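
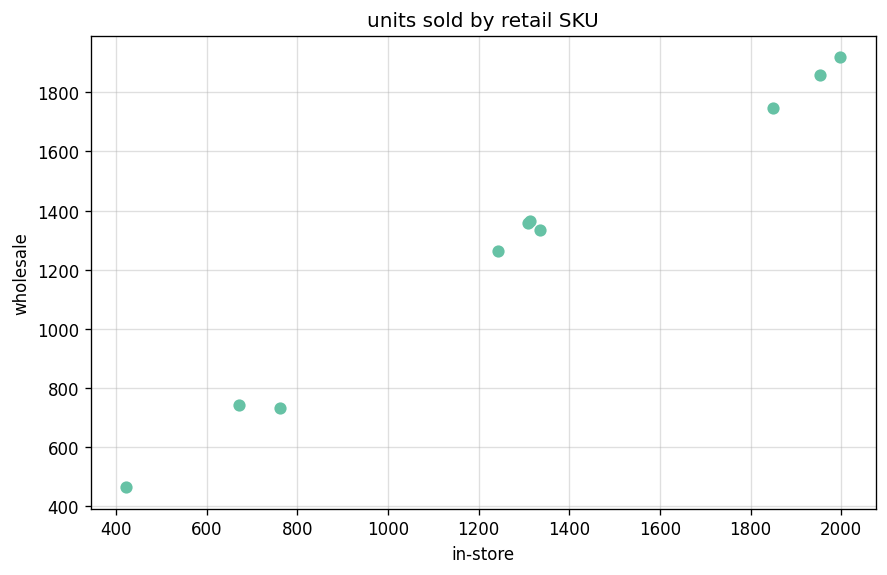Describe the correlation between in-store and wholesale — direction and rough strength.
positive, strong

Points are positively correlated; strong (|r| ≈ 1.0).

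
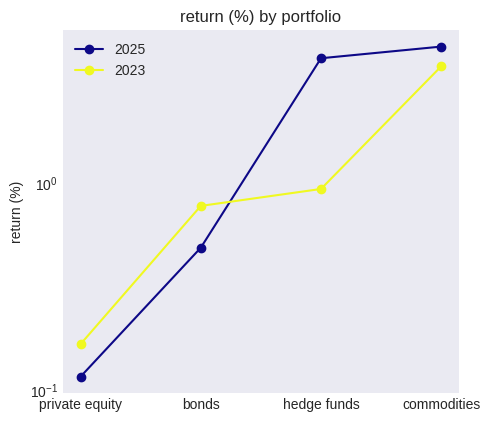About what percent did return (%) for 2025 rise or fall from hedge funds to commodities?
≈ +12.5%

hedge funds ≈ 4.0, commodities ≈ 4.5; (4.5 − 4.0) / 4.0 ≈ +12.5%.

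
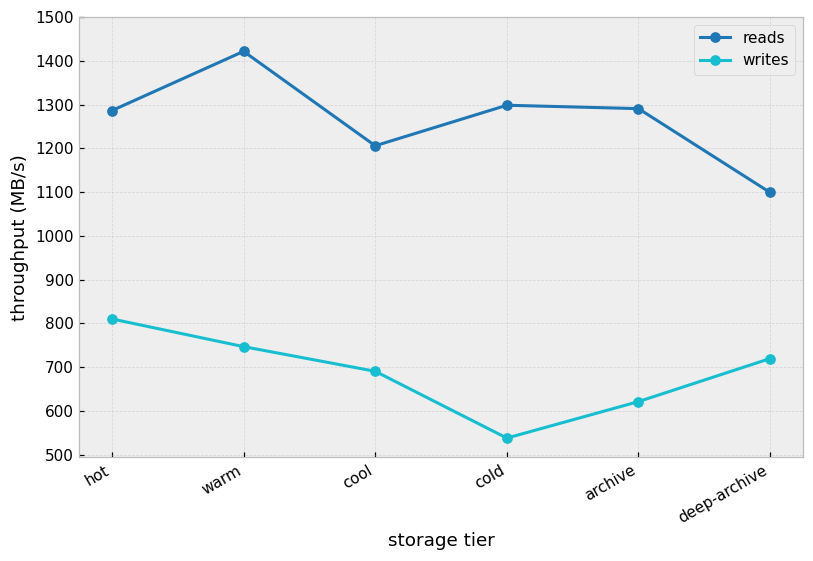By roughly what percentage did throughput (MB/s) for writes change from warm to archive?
≈ -14.3%

warm ≈ 700, archive ≈ 600; (600 − 700) / 700 ≈ -14.3%.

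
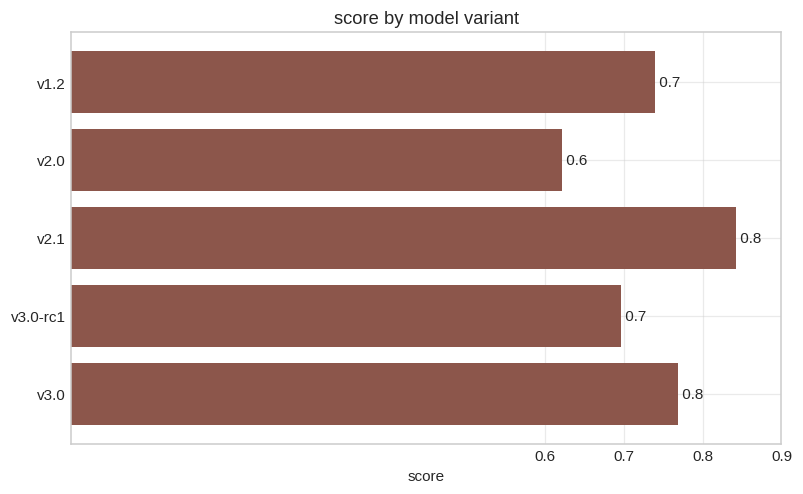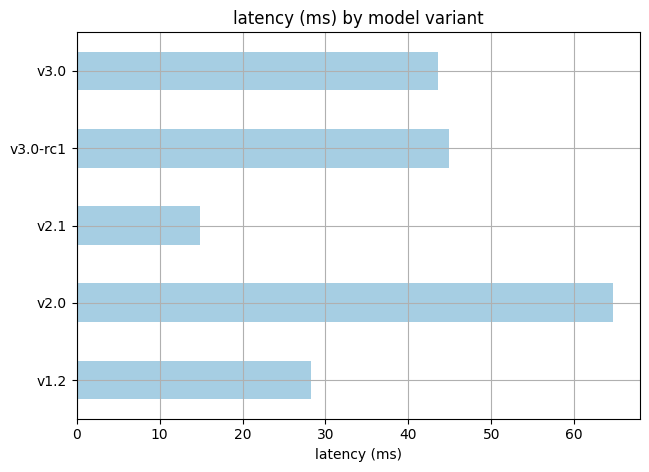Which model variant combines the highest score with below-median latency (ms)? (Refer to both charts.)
v2.1

Chart 2 median latency (ms) ≈ 40; below-median model variants: v1.2, v2.1. Among those, v2.1 has the highest score (≈ 0.8).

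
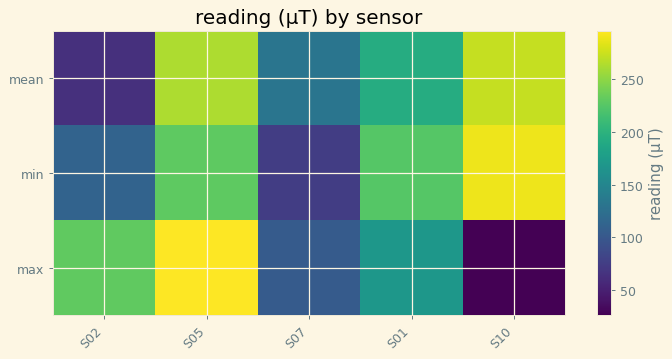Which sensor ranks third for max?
Top 4 for max: S05 ≈ 300, S02 ≈ 225, S01 ≈ 175, S07 ≈ 100.

S01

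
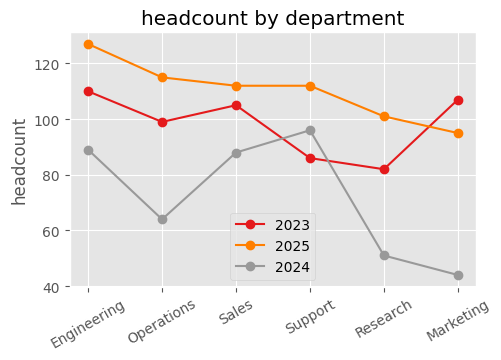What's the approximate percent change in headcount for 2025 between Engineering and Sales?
Engineering ≈ 130, Sales ≈ 110; (110 − 130) / 130 ≈ -15.4%.

≈ -15.4%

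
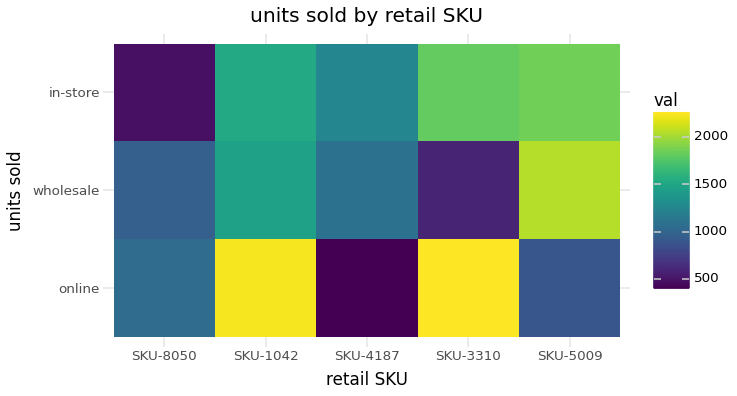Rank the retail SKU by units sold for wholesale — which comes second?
Top 3 for wholesale: SKU-5009 ≈ 2000, SKU-1042 ≈ 1400, SKU-4187 ≈ 1000.

SKU-1042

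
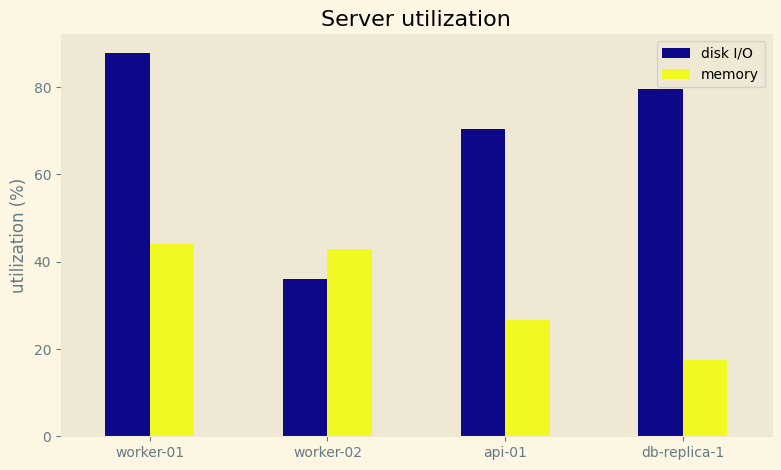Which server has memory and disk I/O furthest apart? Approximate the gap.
db-replica-1: memory ≈ 20, disk I/O ≈ 80 → gap ≈ 60. Next-largest (api-01) is only ≈ 40.

db-replica-1, ≈ 60 %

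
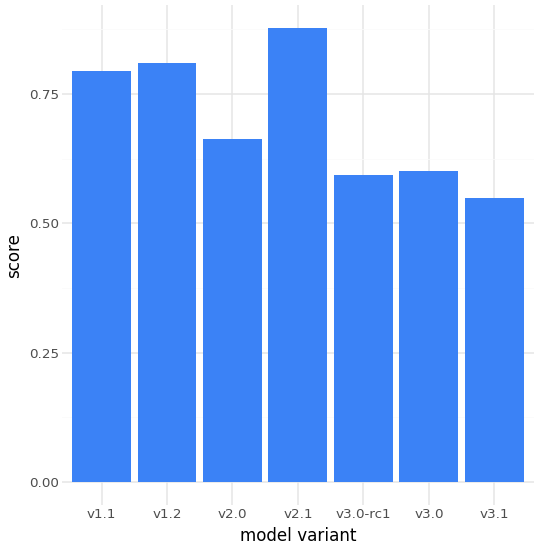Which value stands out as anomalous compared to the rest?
v2.1 ≈ 0.9; the rest sit between ≈ 0.6 and ≈ 0.8.

v2.1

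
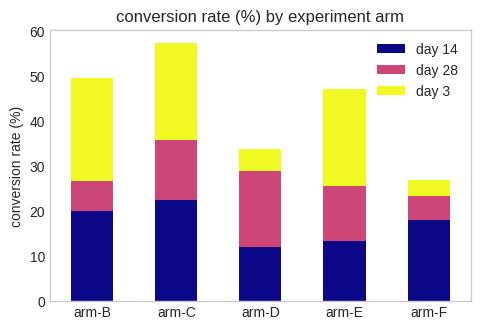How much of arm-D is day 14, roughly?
day 14 top ≈ 10, bottom ≈ 0; segment ≈ 10.

≈ 10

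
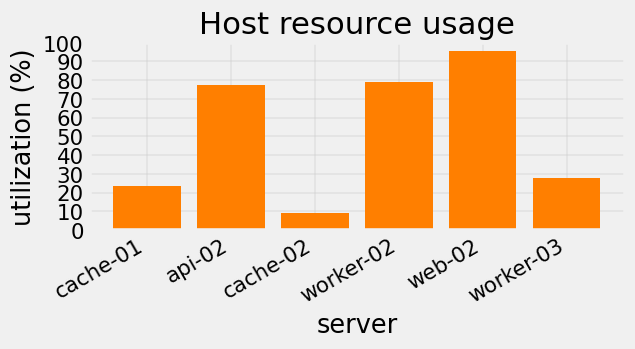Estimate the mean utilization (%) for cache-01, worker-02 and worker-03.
(20 + 80 + 30) / 3 ≈ 43.

≈ 43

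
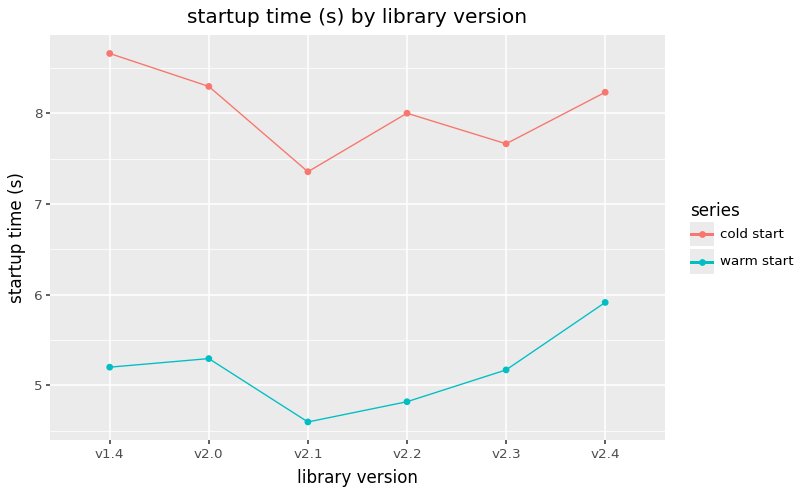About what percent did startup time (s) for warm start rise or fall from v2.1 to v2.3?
≈ +11.1%

v2.1 ≈ 4.5, v2.3 ≈ 5.0; (5.0 − 4.5) / 4.5 ≈ +11.1%.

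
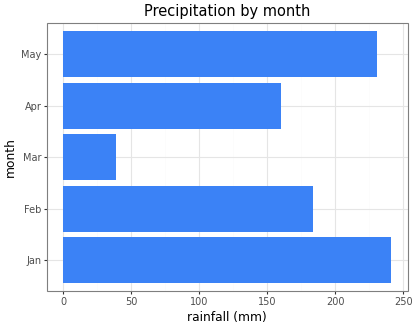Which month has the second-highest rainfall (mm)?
May

Top 3: Jan ≈ 250, May ≈ 225, Feb ≈ 175.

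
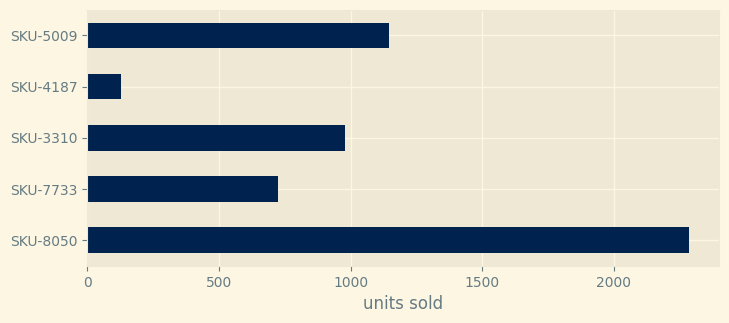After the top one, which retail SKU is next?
SKU-5009

Top 3: SKU-8050 ≈ 2200, SKU-5009 ≈ 1200, SKU-3310 ≈ 1000.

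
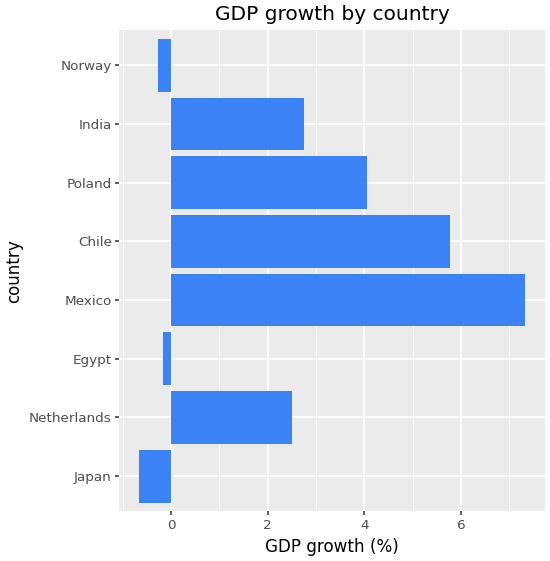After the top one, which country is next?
Chile

Top 3: Mexico ≈ 7, Chile ≈ 6, Poland ≈ 4.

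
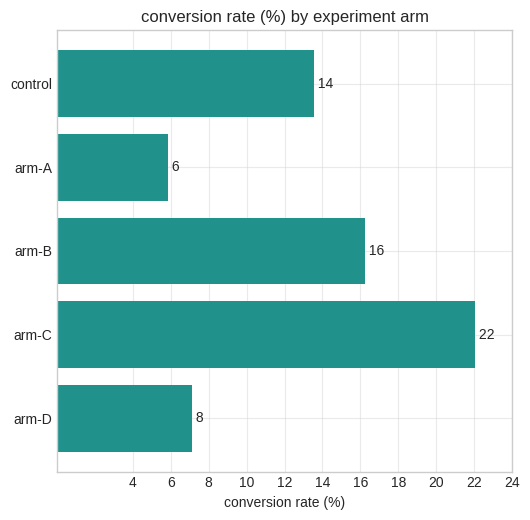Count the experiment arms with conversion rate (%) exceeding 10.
3

Above 10: control, arm-B, arm-C.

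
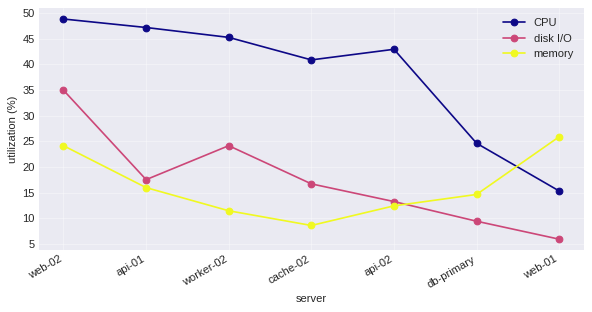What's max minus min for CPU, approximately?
≈ 35

Max web-02 ≈ 50, min web-01 ≈ 15; range ≈ 35.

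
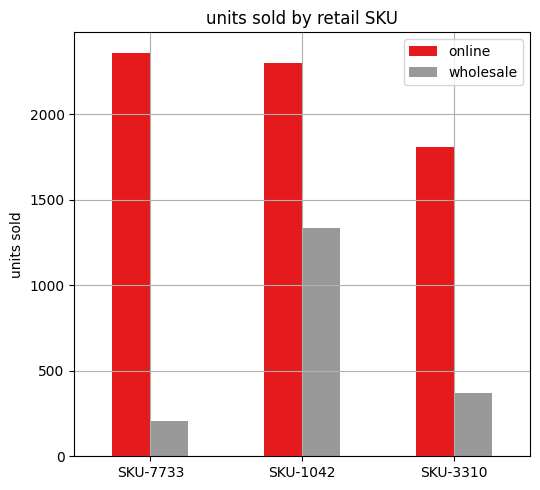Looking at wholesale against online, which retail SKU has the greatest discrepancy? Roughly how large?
SKU-7733: wholesale ≈ 200, online ≈ 2400 → gap ≈ 2200. Next-largest (SKU-3310) is only ≈ 1400.

SKU-7733, ≈ 2200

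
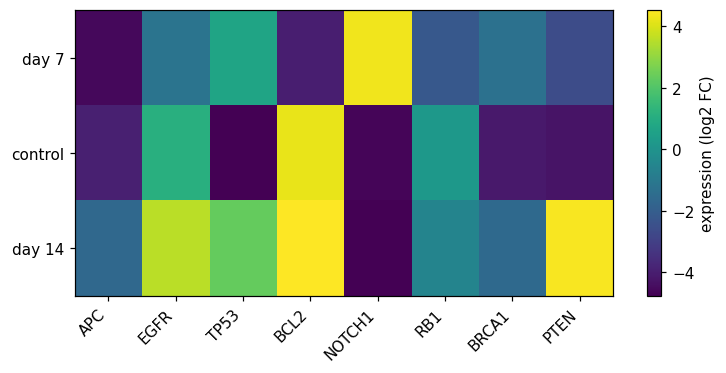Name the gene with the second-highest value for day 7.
Top 3 for day 7: NOTCH1 ≈ 4, TP53 ≈ 1, EGFR ≈ -1.

TP53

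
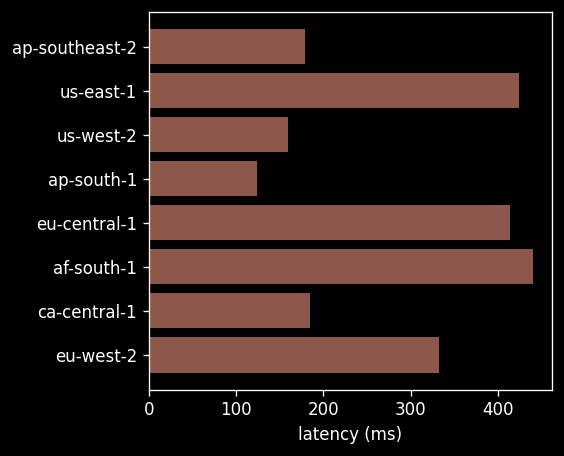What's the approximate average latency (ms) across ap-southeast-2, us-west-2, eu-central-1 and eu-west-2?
(200 + 150 + 400 + 350) / 4 ≈ 275.

≈ 275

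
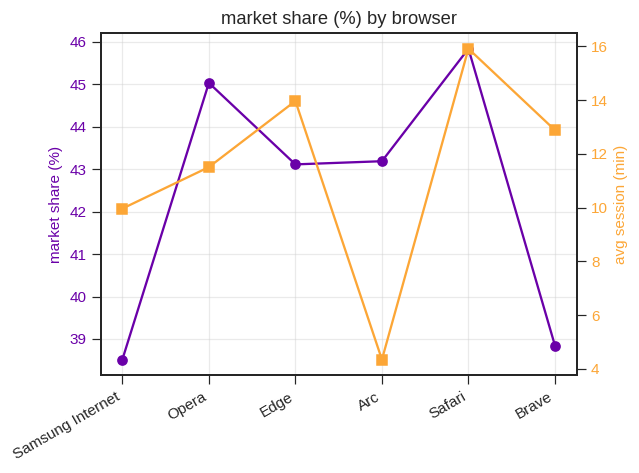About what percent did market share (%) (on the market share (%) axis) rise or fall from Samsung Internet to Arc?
≈ +10.3%

Samsung Internet ≈ 39, Arc ≈ 43; (43 − 39) / 39 ≈ +10.3%.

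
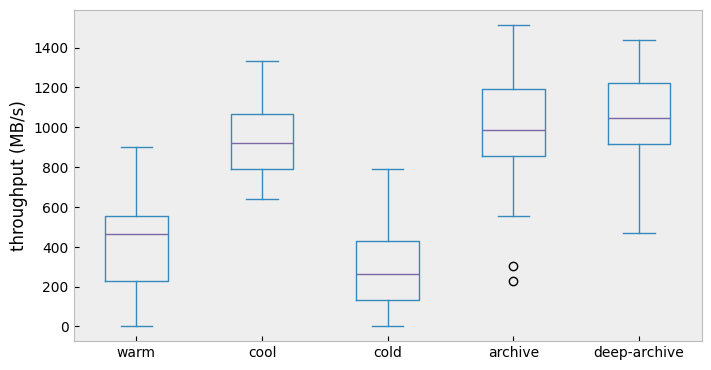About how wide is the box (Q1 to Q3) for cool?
Q3 ≈ 1100, Q1 ≈ 800; IQR ≈ 300.

≈ 300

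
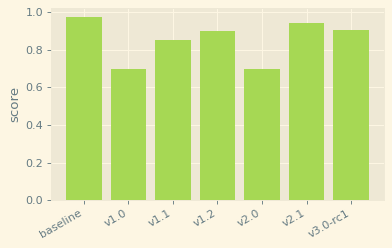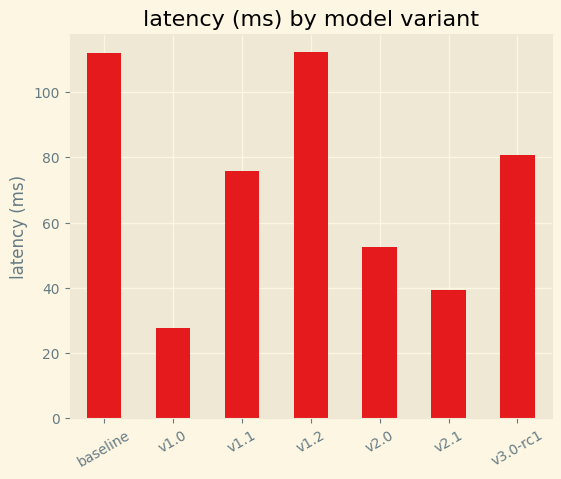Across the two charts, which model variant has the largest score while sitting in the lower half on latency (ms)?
v2.1

Chart 2 median latency (ms) ≈ 80; below-median model variants: v1.0, v2.0, v2.1. Among those, v2.1 has the highest score (≈ 0.9).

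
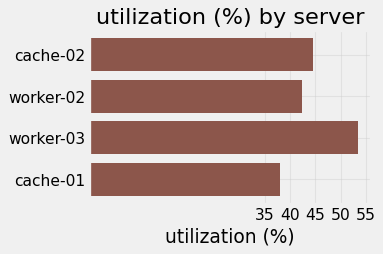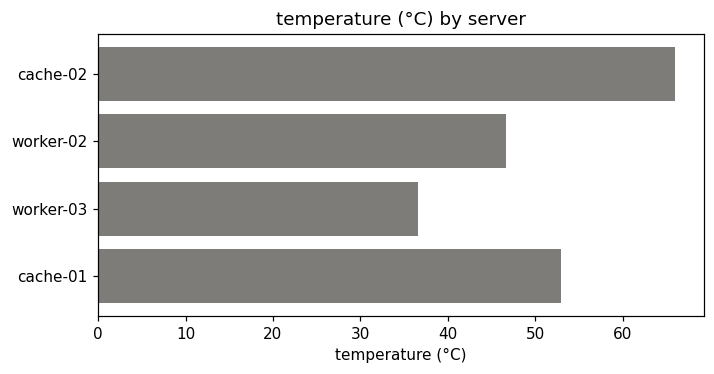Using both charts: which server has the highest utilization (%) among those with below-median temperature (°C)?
Chart 2 median temperature (°C) ≈ 50; below-median servers: worker-02, worker-03. Among those, worker-03 has the highest utilization (%) (≈ 55).

worker-03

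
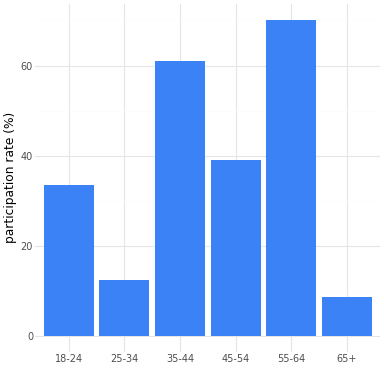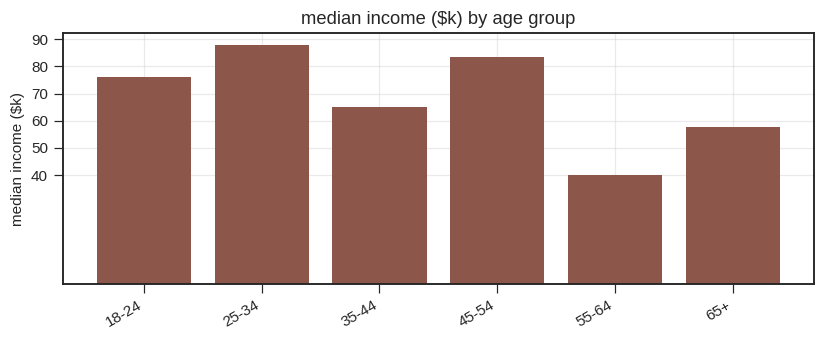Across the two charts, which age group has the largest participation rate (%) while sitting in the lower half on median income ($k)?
55-64

Chart 2 median median income ($k) ≈ 70; below-median age groups: 35-44, 55-64, 65+. Among those, 55-64 has the highest participation rate (%) (≈ 70).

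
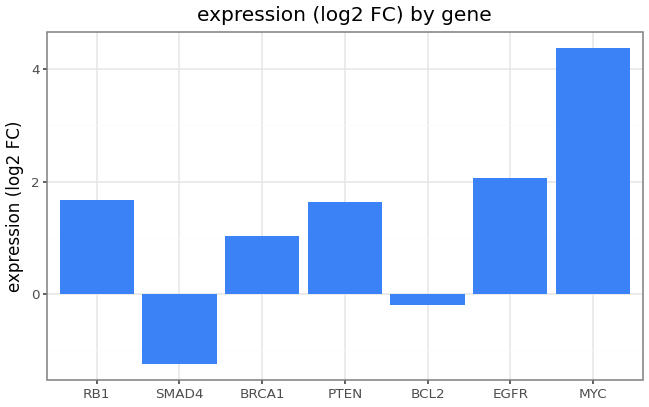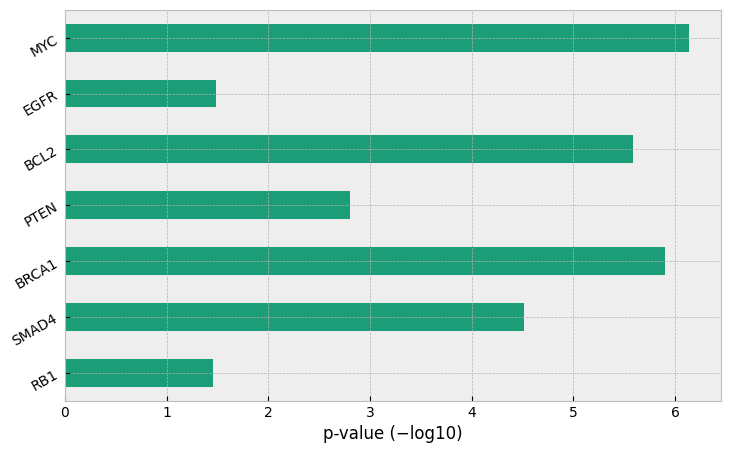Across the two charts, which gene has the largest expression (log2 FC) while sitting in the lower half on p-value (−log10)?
EGFR

Chart 2 median p-value (−log10) ≈ 5; below-median genes: RB1, PTEN, EGFR. Among those, EGFR has the highest expression (log2 FC) (≈ 2).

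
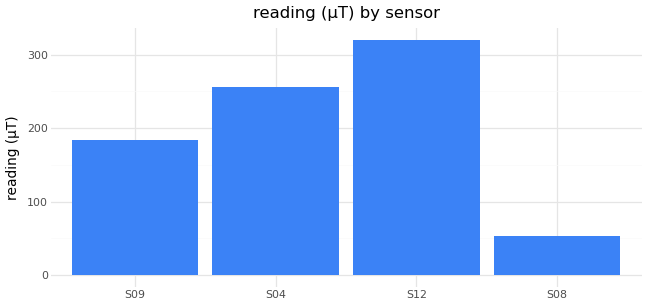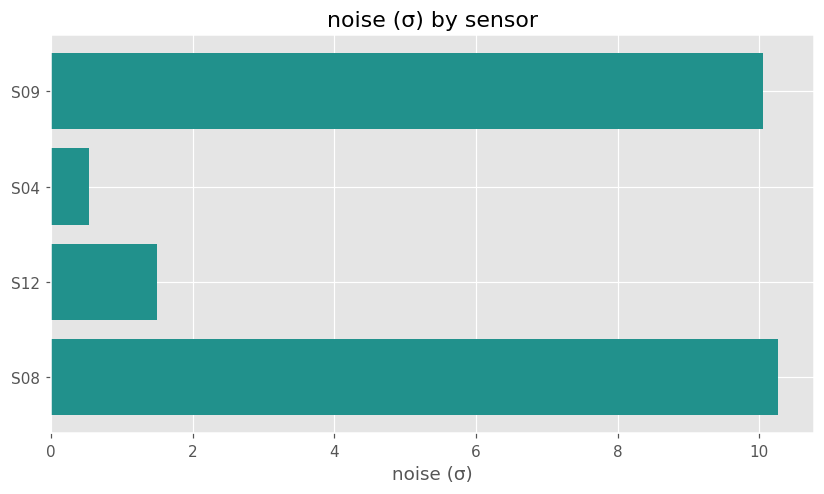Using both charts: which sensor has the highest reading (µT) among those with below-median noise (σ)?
S12

Chart 2 median noise (σ) ≈ 6; below-median sensors: S04, S12. Among those, S12 has the highest reading (µT) (≈ 300).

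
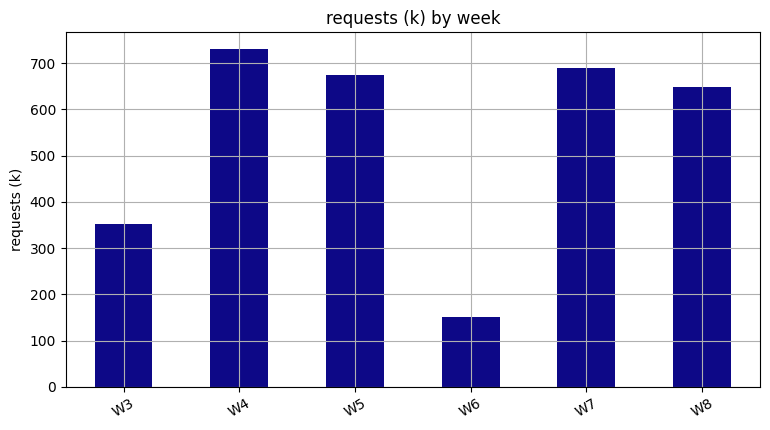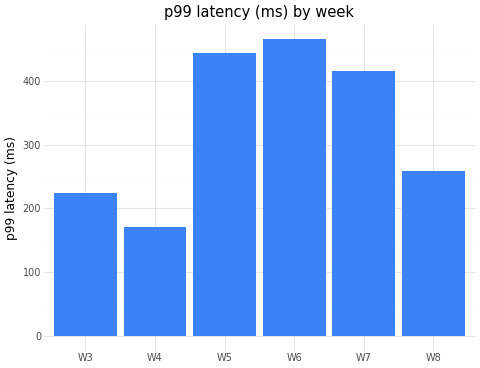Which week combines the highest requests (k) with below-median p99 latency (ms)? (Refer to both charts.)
Chart 2 median p99 latency (ms) ≈ 350; below-median weeks: W3, W4, W8. Among those, W4 has the highest requests (k) (≈ 700).

W4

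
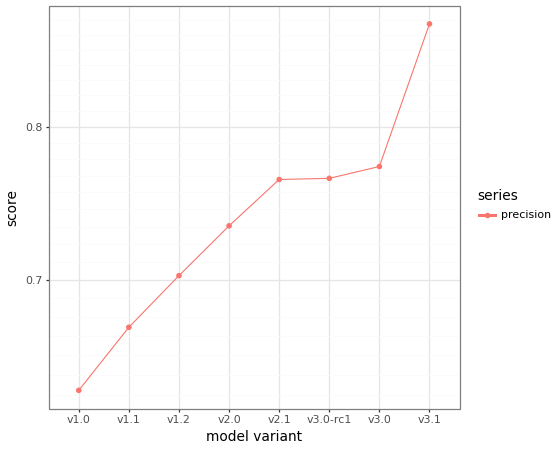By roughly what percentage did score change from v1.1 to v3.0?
v1.1 ≈ 0.68, v3.0 ≈ 0.78; (0.78 − 0.68) / 0.68 ≈ +14.7%.

≈ +14.7%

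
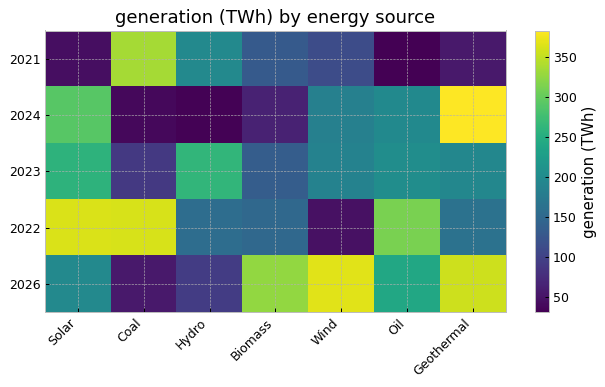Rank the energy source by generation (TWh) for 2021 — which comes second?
Top 3 for 2021: Coal ≈ 350, Hydro ≈ 200, Biomass ≈ 150.

Hydro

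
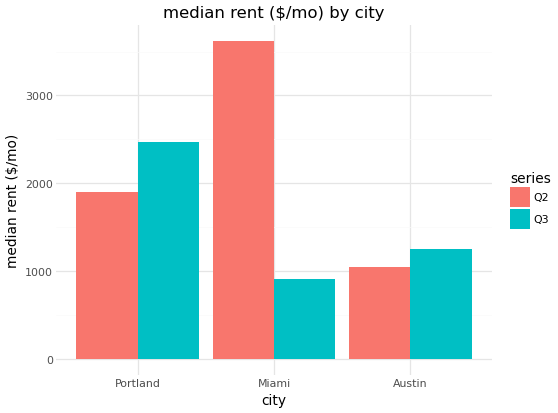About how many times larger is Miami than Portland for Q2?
≈ 1.75×

Miami ≈ 3500, Portland ≈ 2000; 3500/2000 ≈ 1.75.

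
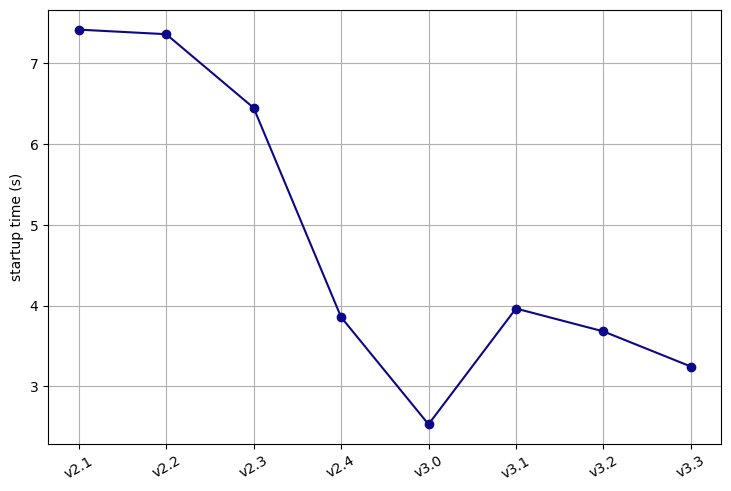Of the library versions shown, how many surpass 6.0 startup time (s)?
3

Above 6.0: v2.1, v2.2, v2.3.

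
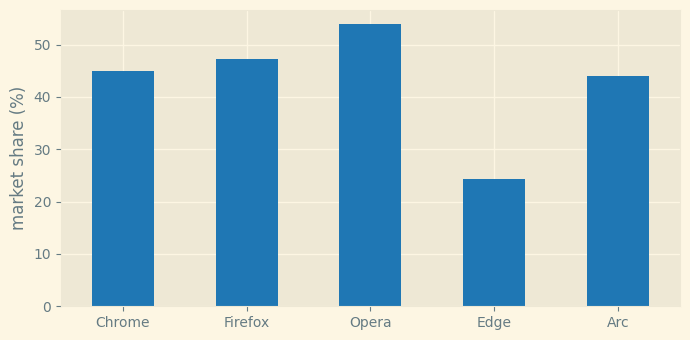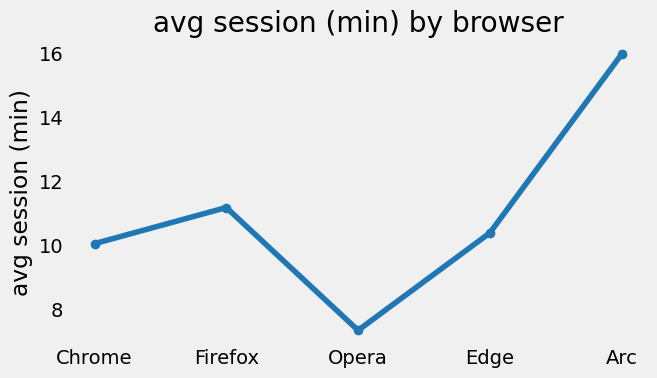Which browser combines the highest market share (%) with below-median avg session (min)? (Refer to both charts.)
Chart 2 median avg session (min) ≈ 10; below-median browsers: Chrome, Opera. Among those, Opera has the highest market share (%) (≈ 55).

Opera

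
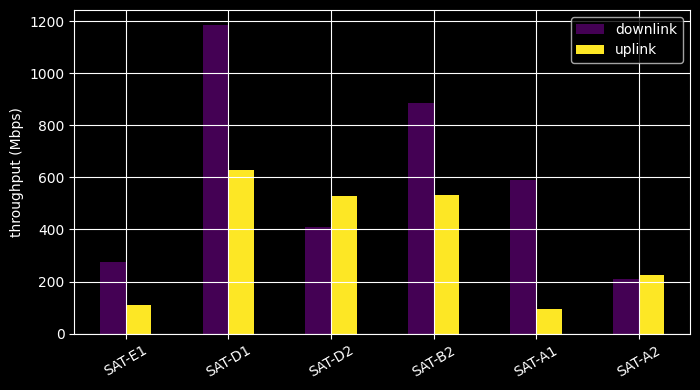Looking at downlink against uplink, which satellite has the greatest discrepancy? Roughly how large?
SAT-D1, ≈ 600 Mbps

SAT-D1: downlink ≈ 1200, uplink ≈ 600 → gap ≈ 600. Next-largest (SAT-A1) is only ≈ 500.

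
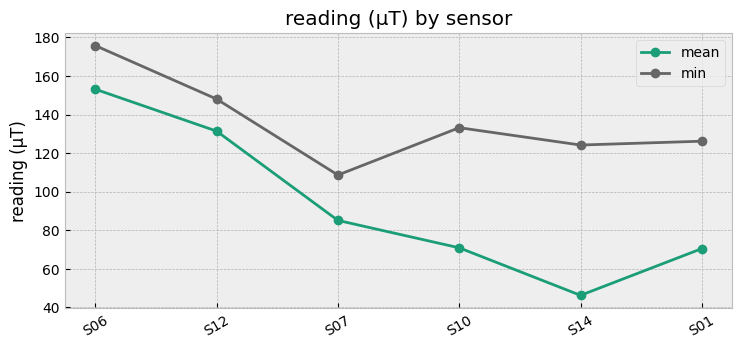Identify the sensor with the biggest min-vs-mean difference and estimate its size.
S14: min ≈ 120, mean ≈ 40 → gap ≈ 80. Next-largest (S10) is only ≈ 60.

S14, ≈ 80 µT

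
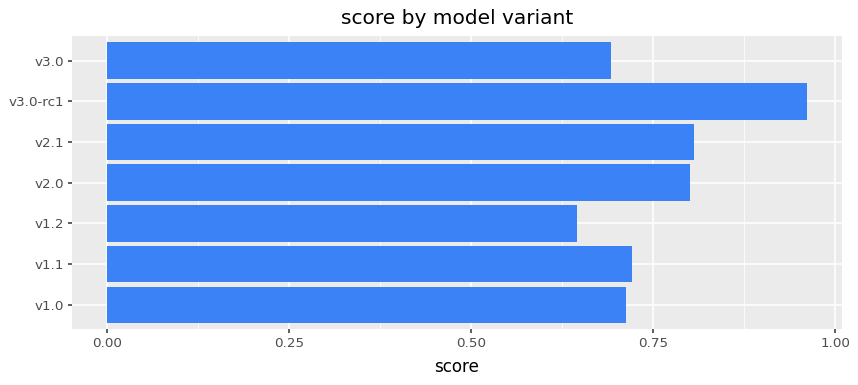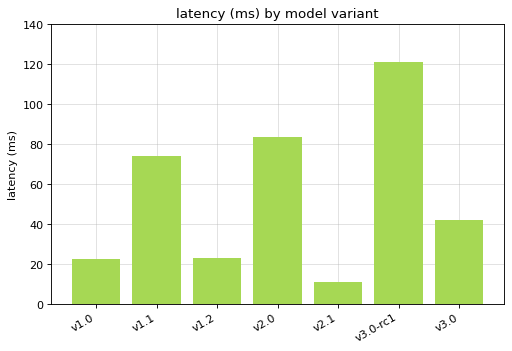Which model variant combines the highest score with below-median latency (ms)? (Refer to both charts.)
v2.1

Chart 2 median latency (ms) ≈ 40; below-median model variants: v1.0, v1.2, v2.1. Among those, v2.1 has the highest score (≈ 0.8).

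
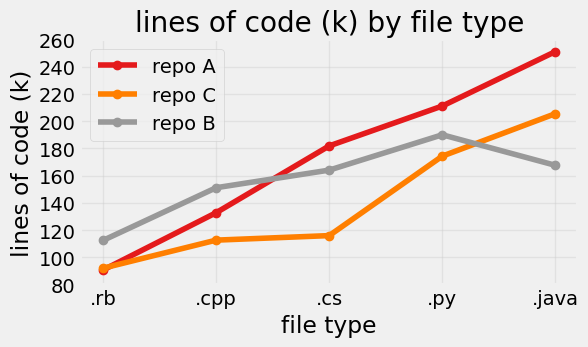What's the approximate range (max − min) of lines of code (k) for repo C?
≈ 100

Max .java ≈ 200, min .rb ≈ 100; range ≈ 100.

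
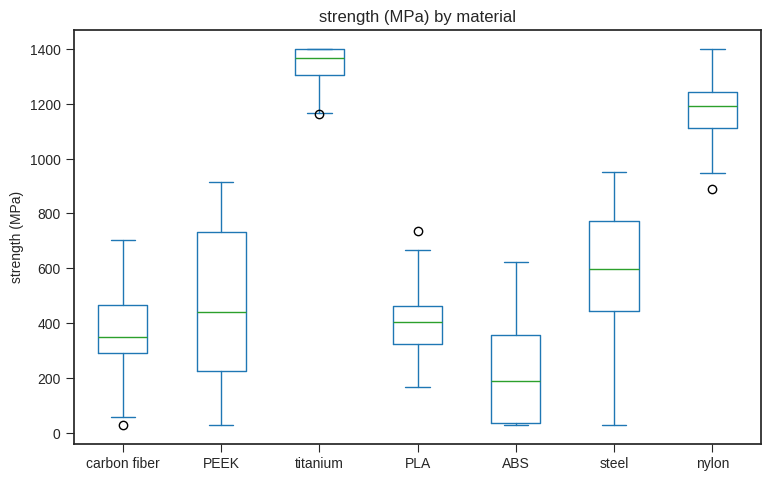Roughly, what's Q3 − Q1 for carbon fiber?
Q3 ≈ 400, Q1 ≈ 200; IQR ≈ 200.

≈ 200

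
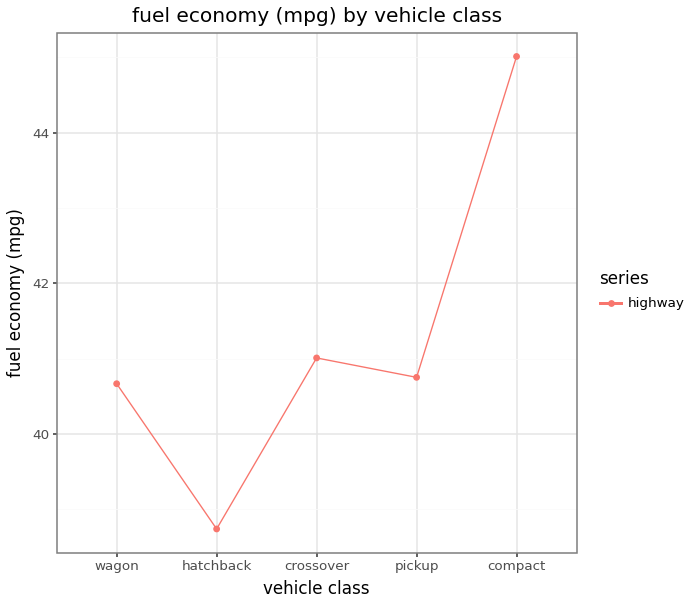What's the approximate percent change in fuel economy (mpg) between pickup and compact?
pickup ≈ 41, compact ≈ 45; (45 − 41) / 41 ≈ +9.8%.

≈ +9.8%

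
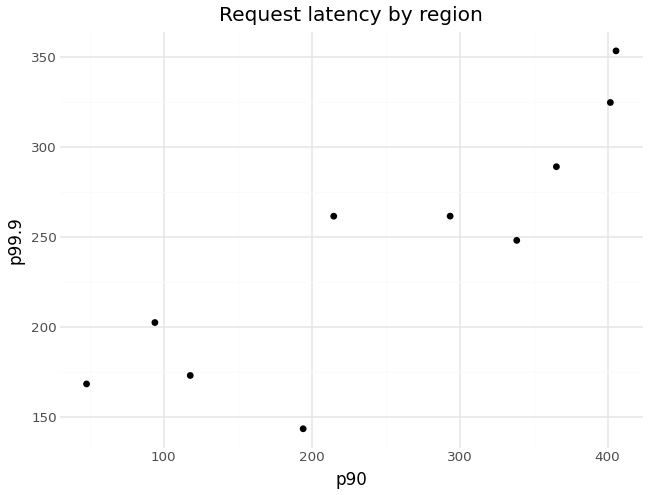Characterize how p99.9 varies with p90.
positive, strong

Points are positively correlated; strong (|r| ≈ 0.9).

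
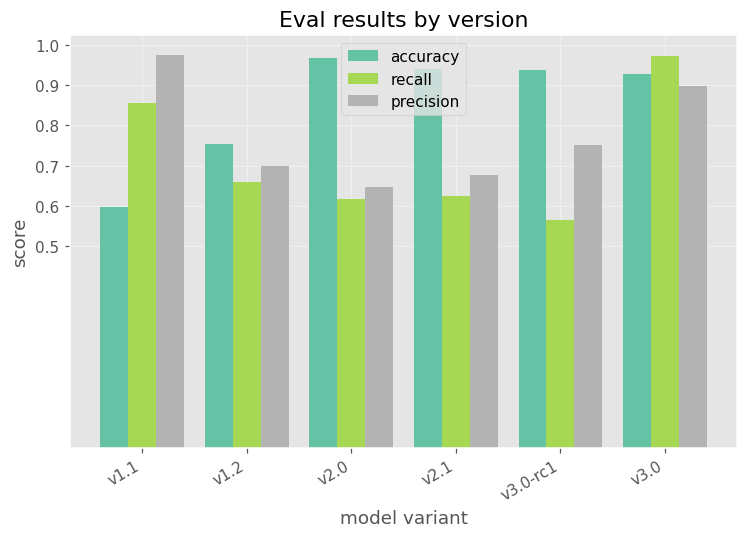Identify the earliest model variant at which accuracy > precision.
v1.2

v1.1: accuracy ≈ 0.6 vs precision ≈ 1.0 (not yet); v1.2: accuracy ≈ 0.8 vs precision ≈ 0.7 (first crossover).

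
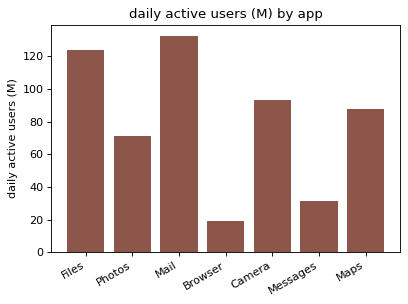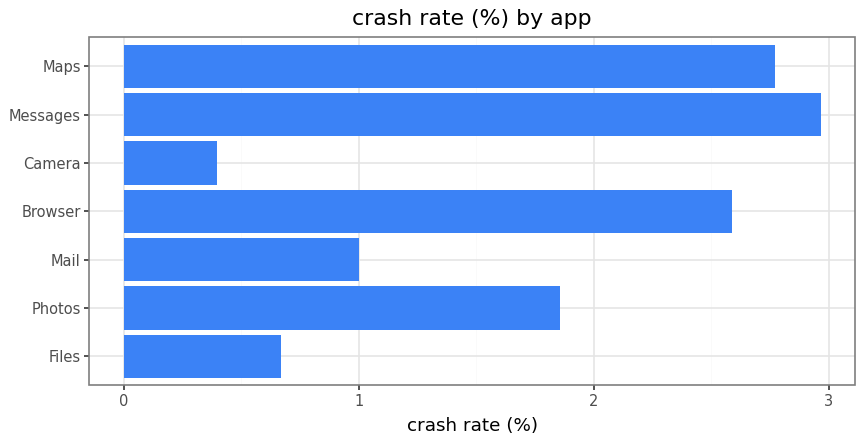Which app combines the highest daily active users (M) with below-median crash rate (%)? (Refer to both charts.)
Chart 2 median crash rate (%) ≈ 2; below-median apps: Files, Mail, Camera. Among those, Mail has the highest daily active users (M) (≈ 140).

Mail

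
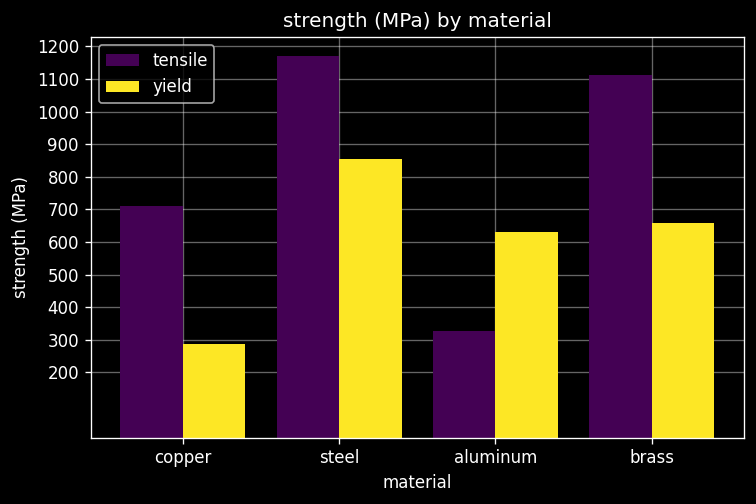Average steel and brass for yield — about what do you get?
(900 + 700) / 2 ≈ 800.

≈ 800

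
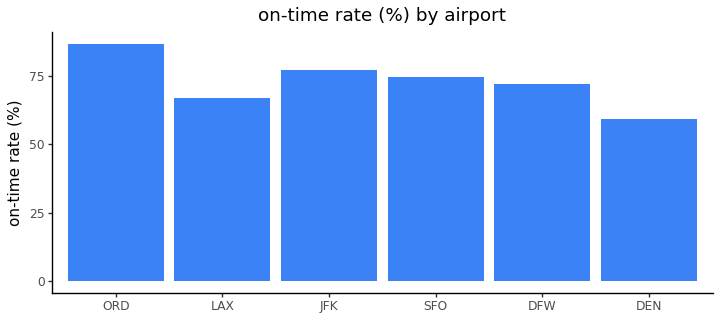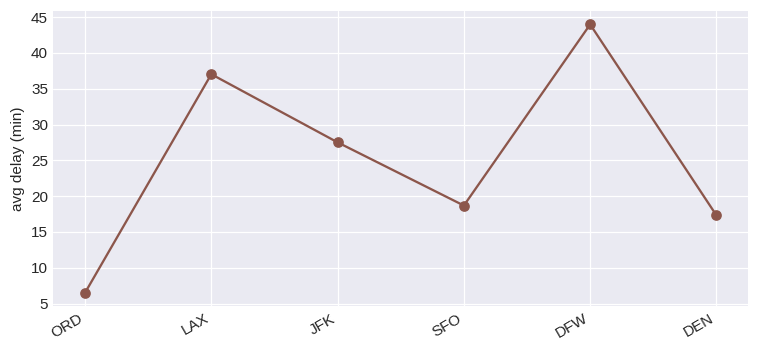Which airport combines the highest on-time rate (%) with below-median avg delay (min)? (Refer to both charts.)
Chart 2 median avg delay (min) ≈ 25; below-median airports: ORD, SFO, DEN. Among those, ORD has the highest on-time rate (%) (≈ 90).

ORD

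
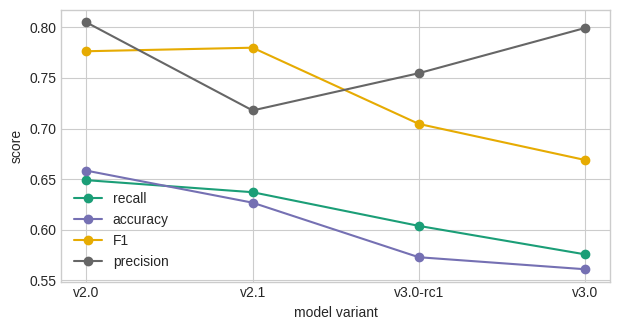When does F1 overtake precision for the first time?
v2.1

v2.0: F1 ≈ 0.80 vs precision ≈ 0.80 (not yet); v2.1: F1 ≈ 0.80 vs precision ≈ 0.70 (first crossover).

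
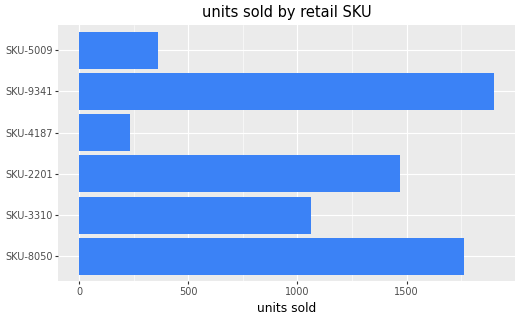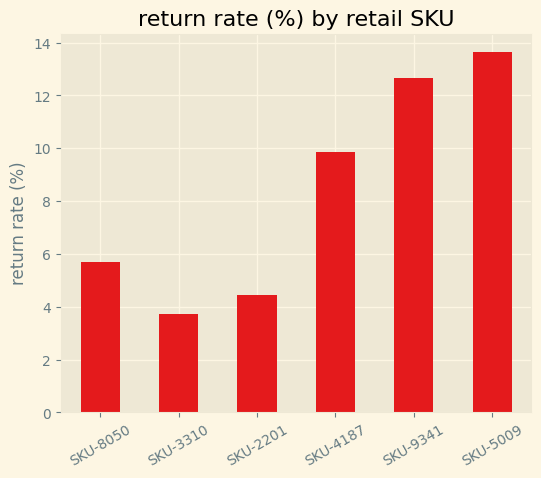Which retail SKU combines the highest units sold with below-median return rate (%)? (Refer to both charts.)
Chart 2 median return rate (%) ≈ 8; below-median retail SKUs: SKU-8050, SKU-3310, SKU-2201. Among those, SKU-8050 has the highest units sold (≈ 1800).

SKU-8050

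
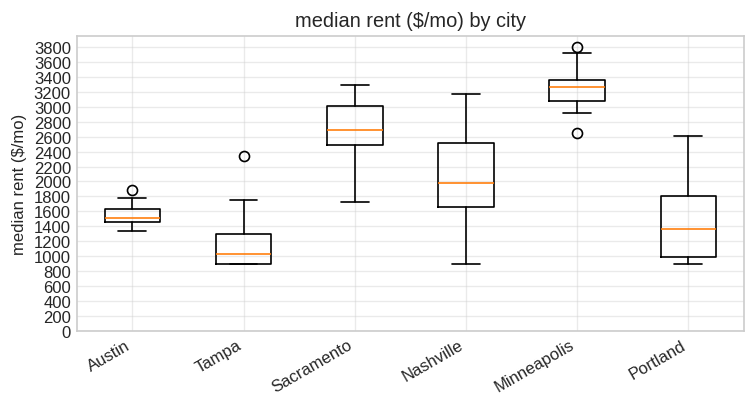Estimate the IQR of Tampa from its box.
≈ 400

Q3 ≈ 1200, Q1 ≈ 800; IQR ≈ 400.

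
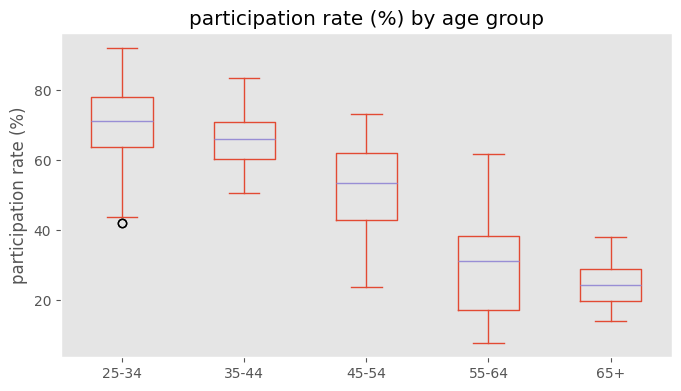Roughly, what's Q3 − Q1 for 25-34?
Q3 ≈ 80, Q1 ≈ 65; IQR ≈ 15.

≈ 15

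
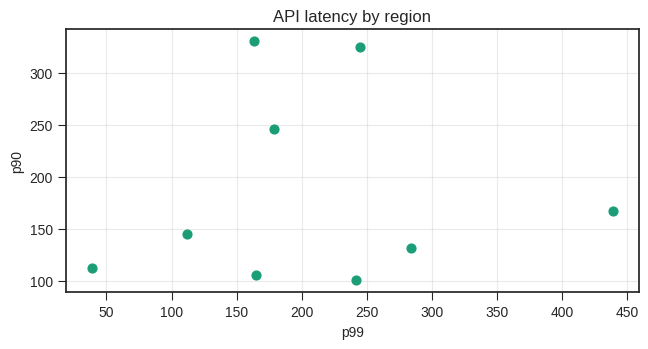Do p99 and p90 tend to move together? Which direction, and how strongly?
Points are roughly uncorrelated; weak (|r| ≈ 0.1).

no clear correlation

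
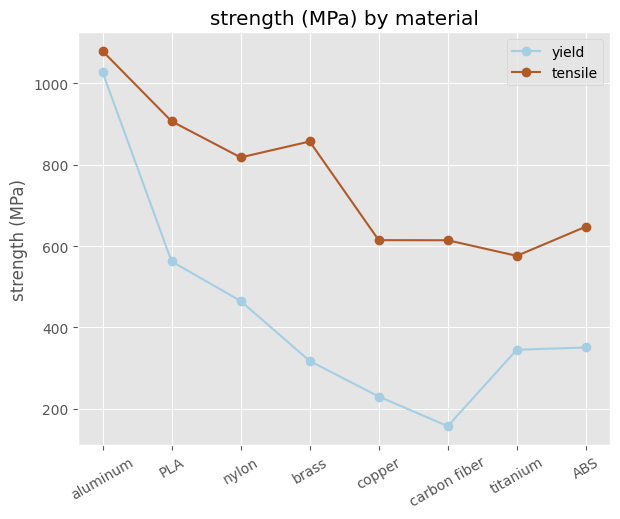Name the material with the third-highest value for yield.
Top 4 for yield: aluminum ≈ 1000, PLA ≈ 600, nylon ≈ 500, ABS ≈ 400.

nylon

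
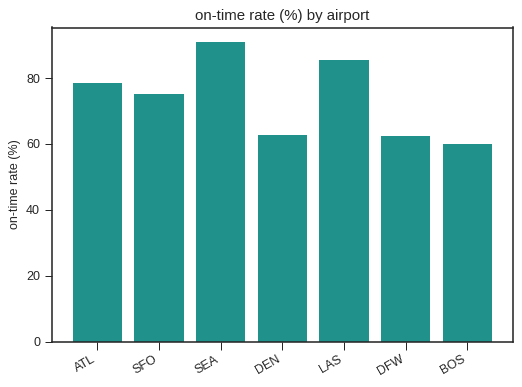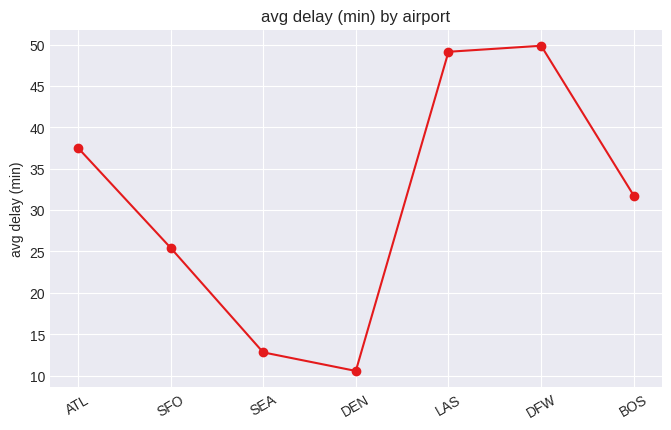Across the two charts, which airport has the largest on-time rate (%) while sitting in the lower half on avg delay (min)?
Chart 2 median avg delay (min) ≈ 30; below-median airports: SFO, SEA, DEN. Among those, SEA has the highest on-time rate (%) (≈ 90).

SEA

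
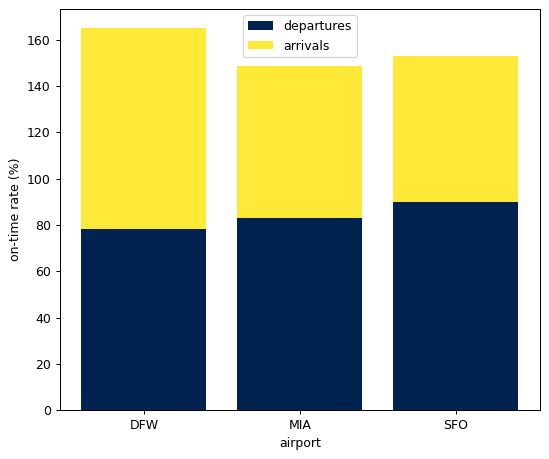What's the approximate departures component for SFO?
departures top ≈ 100, bottom ≈ 0; segment ≈ 100.

≈ 100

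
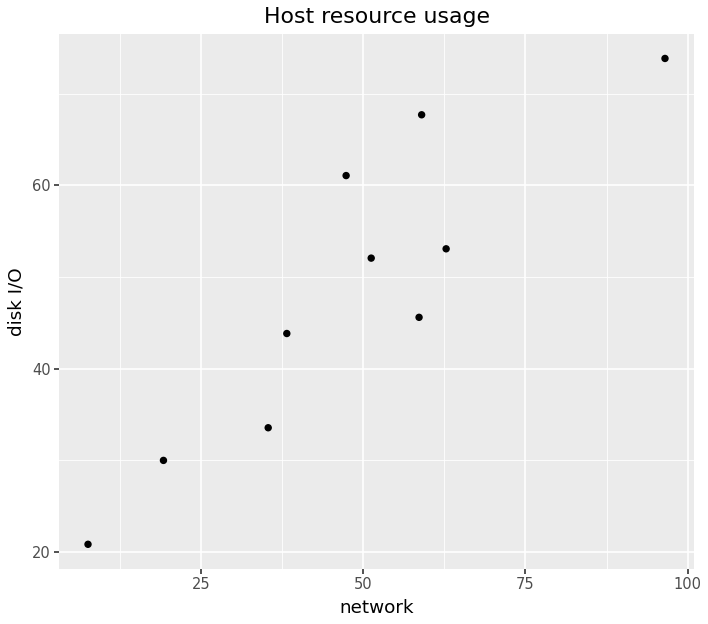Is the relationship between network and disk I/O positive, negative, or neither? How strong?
Points are positively correlated; strong (|r| ≈ 0.9).

positive, strong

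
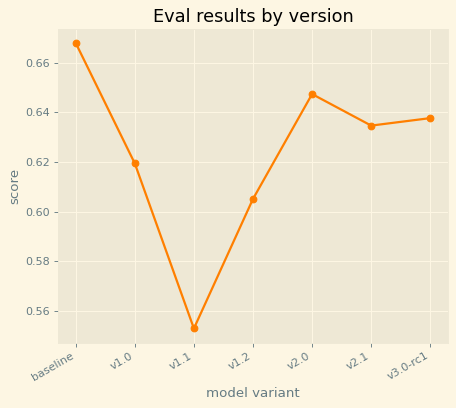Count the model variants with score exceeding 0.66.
1

Above 0.66: baseline.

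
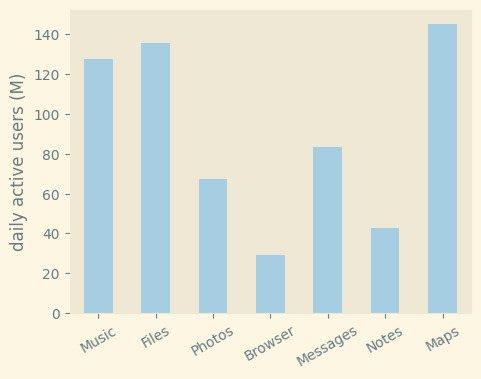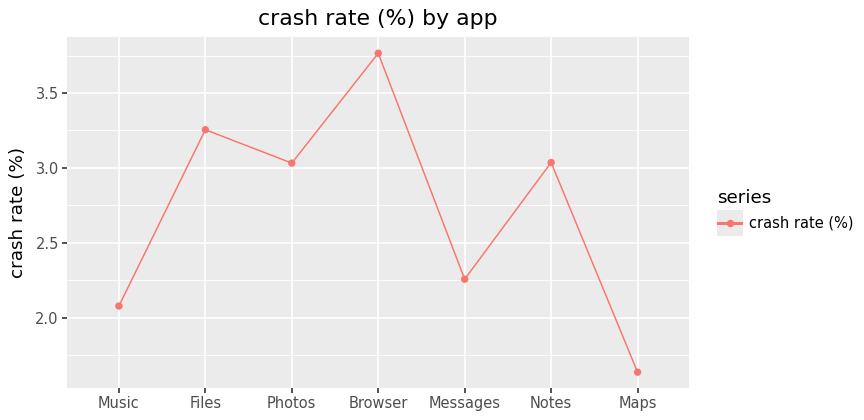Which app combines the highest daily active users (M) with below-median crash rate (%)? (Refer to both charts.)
Maps

Chart 2 median crash rate (%) ≈ 3; below-median apps: Music, Messages, Maps. Among those, Maps has the highest daily active users (M) (≈ 140).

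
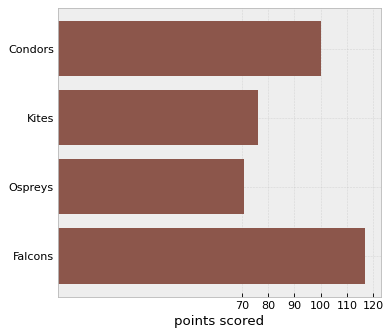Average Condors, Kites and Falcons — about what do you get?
(100 + 80 + 120) / 3 ≈ 100.

≈ 100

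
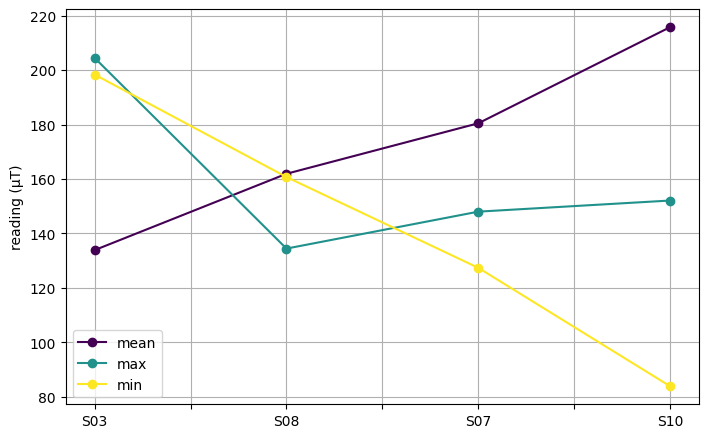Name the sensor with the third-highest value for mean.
S08

Top 4 for mean: S10 ≈ 220, S07 ≈ 180, S08 ≈ 160, S03 ≈ 140.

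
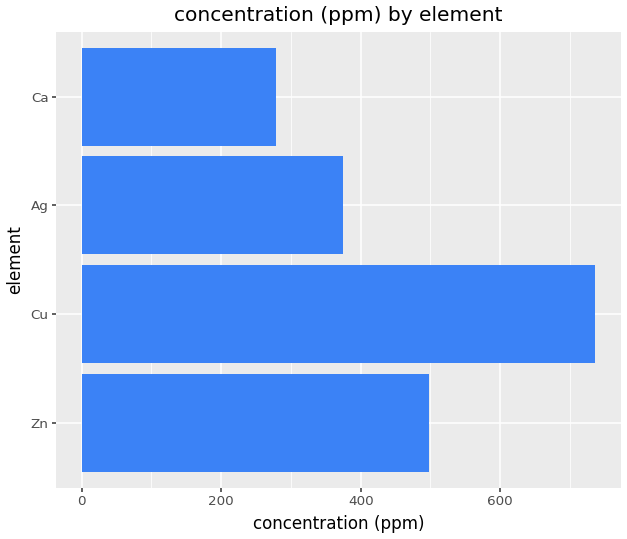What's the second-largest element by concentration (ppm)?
Zn

Top 3: Cu ≈ 700, Zn ≈ 500, Ag ≈ 400.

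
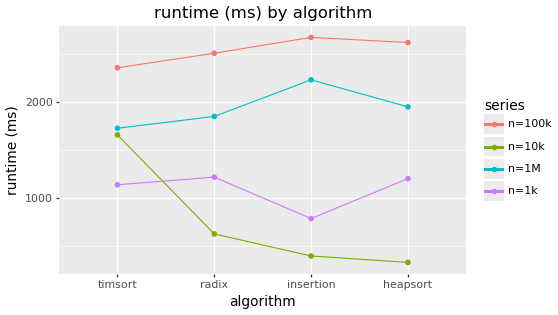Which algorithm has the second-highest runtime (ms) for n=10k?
radix

Top 3 for n=10k: timsort ≈ 1600, radix ≈ 600, insertion ≈ 400.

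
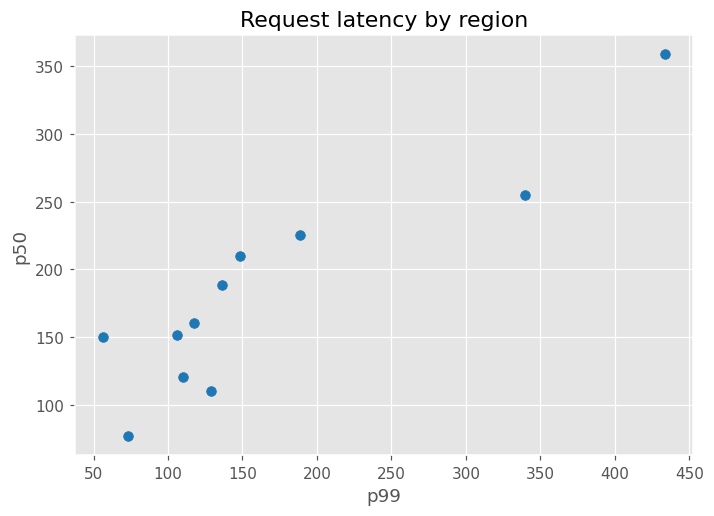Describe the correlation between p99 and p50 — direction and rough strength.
positive, strong

Points are positively correlated; strong (|r| ≈ 0.9).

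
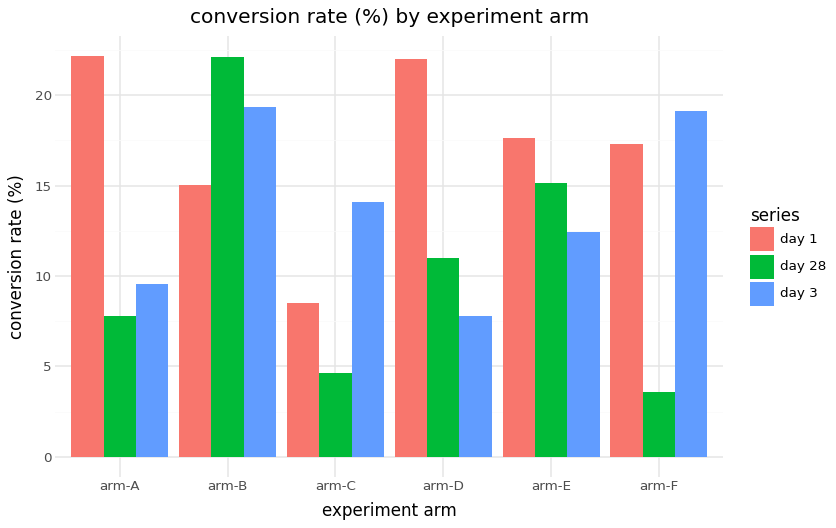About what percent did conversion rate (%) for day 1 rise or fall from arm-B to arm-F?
≈ +12.5%

arm-B ≈ 16, arm-F ≈ 18; (18 − 16) / 16 ≈ +12.5%.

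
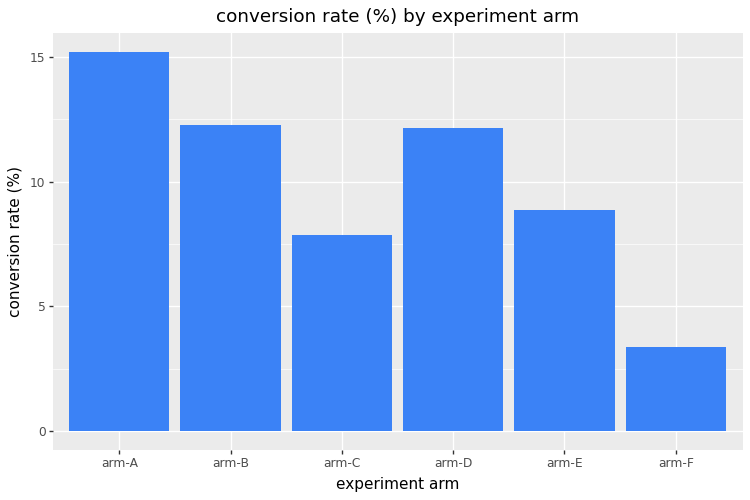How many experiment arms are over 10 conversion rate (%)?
3

Above 10: arm-A, arm-B, arm-D.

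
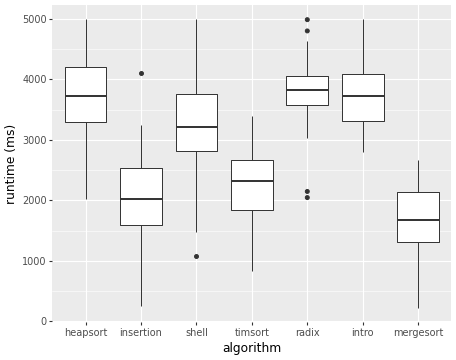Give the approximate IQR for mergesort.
Q3 ≈ 2200, Q1 ≈ 1400; IQR ≈ 800.

≈ 800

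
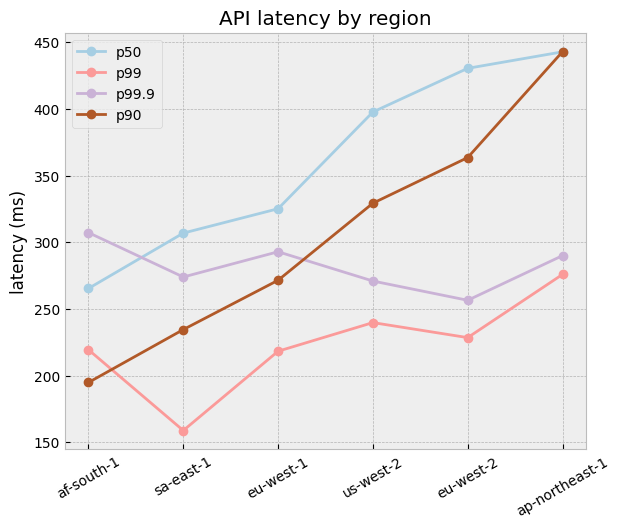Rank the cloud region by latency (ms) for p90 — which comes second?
Top 3 for p90: ap-northeast-1 ≈ 450, eu-west-2 ≈ 375, us-west-2 ≈ 325.

eu-west-2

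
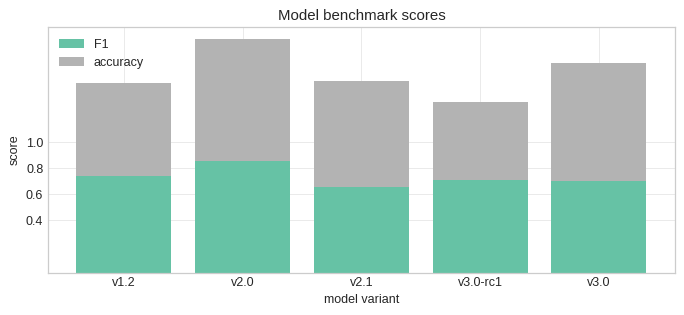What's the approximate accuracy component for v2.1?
≈ 0.8

accuracy top ≈ 1.4, bottom ≈ 0.6; segment ≈ 0.8.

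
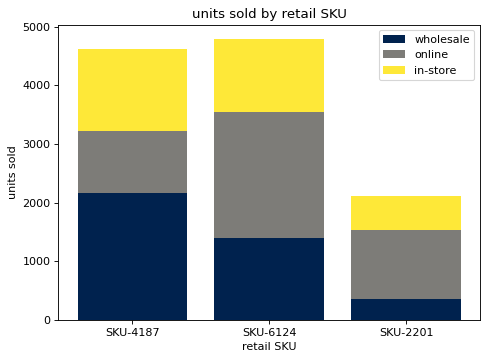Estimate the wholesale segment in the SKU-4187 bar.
wholesale top ≈ 2000, bottom ≈ 0; segment ≈ 2000.

≈ 2000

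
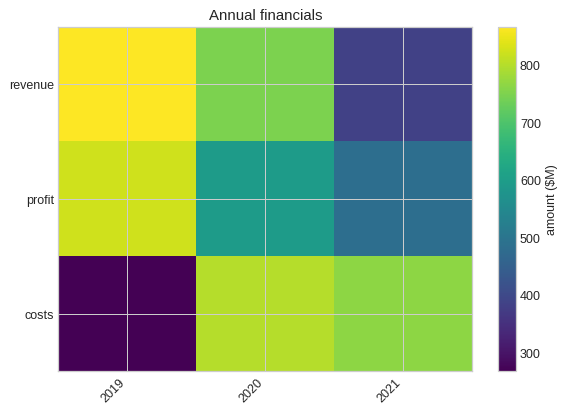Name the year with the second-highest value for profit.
2020

Top 3 for profit: 2019 ≈ 800, 2020 ≈ 600, 2021 ≈ 500.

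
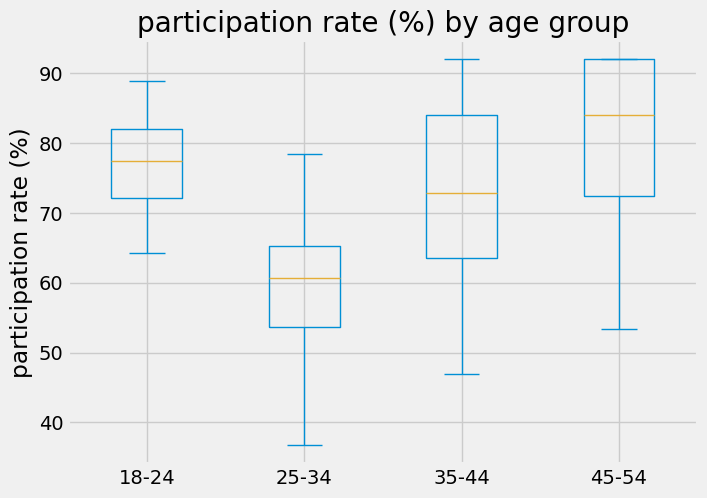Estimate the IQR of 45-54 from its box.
≈ 20

Q3 ≈ 90, Q1 ≈ 70; IQR ≈ 20.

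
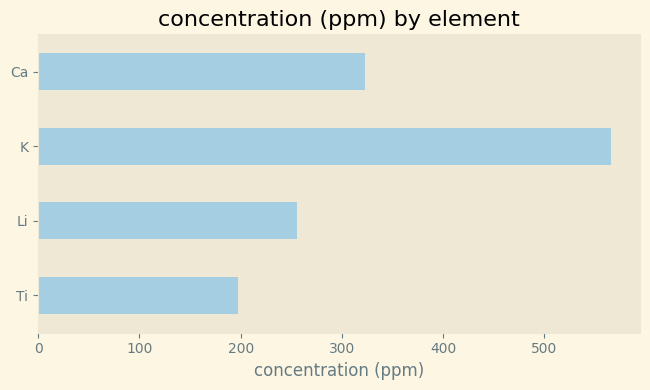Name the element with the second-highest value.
Top 3: K ≈ 550, Ca ≈ 300, Li ≈ 250.

Ca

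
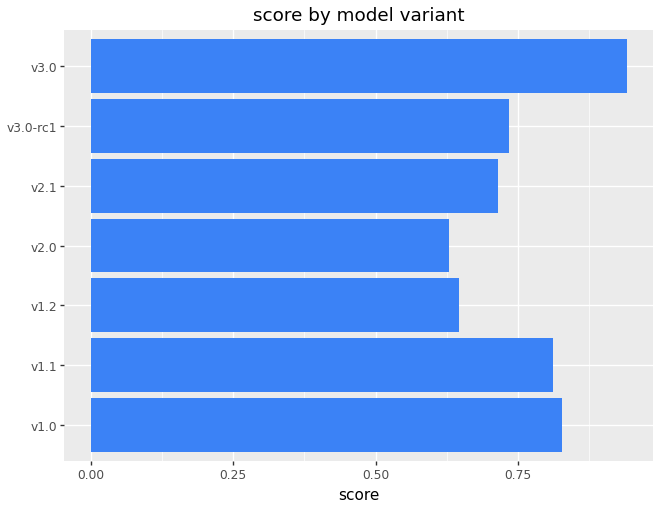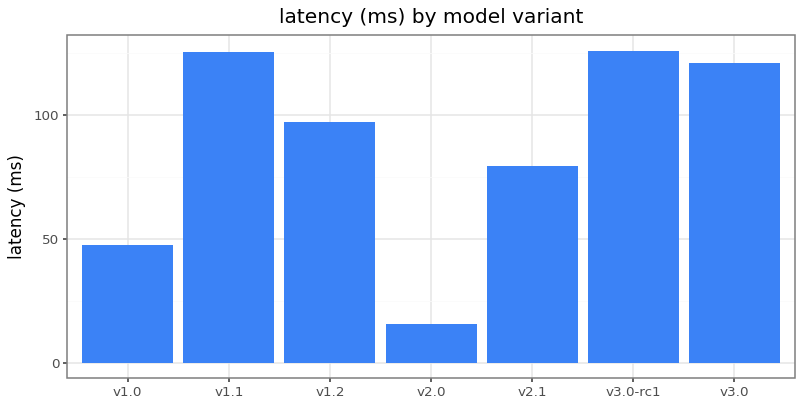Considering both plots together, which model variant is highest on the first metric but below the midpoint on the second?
v1.0

Chart 2 median latency (ms) ≈ 100; below-median model variants: v1.0, v2.0, v2.1. Among those, v1.0 has the highest score (≈ 0.8).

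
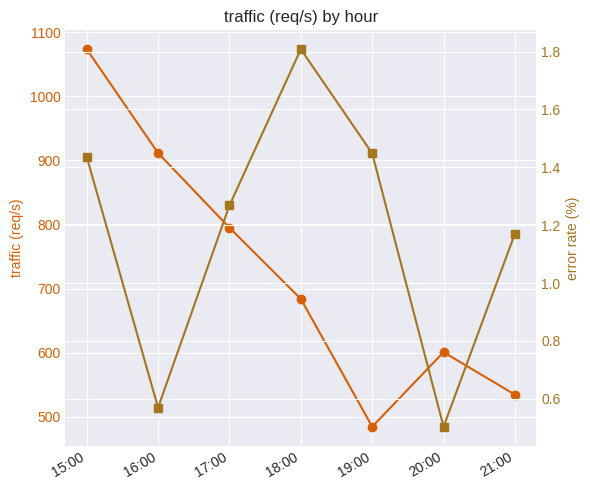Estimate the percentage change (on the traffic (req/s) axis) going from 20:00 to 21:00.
20:00 ≈ 600, 21:00 ≈ 550; (550 − 600) / 600 ≈ -8.3%.

≈ -8.3%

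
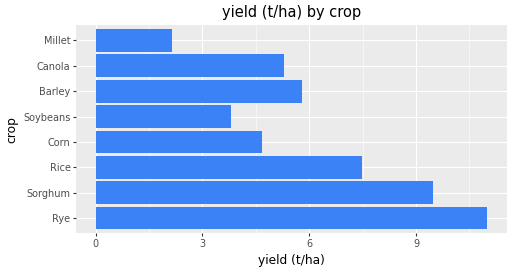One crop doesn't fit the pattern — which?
Rye

Rye ≈ 11; the rest sit between ≈ 2 and ≈ 9.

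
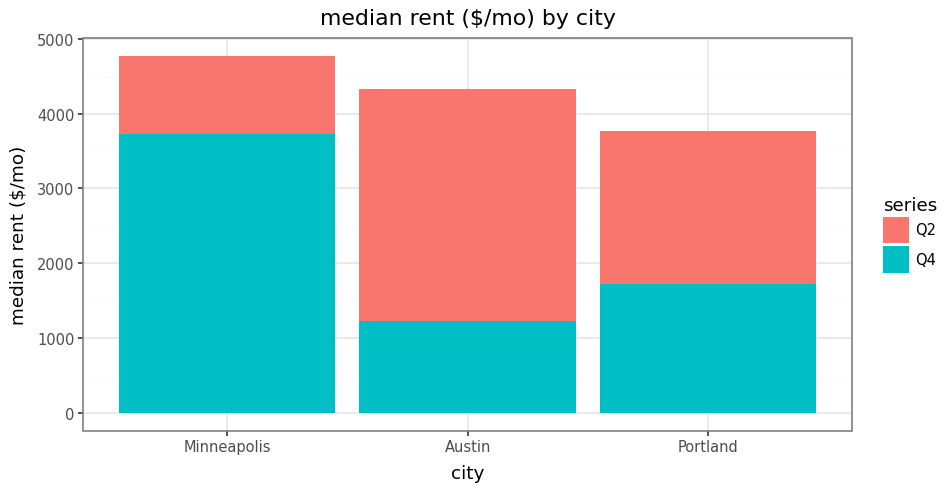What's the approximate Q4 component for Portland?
Q4 top ≈ 1500, bottom ≈ 0; segment ≈ 1500.

≈ 1500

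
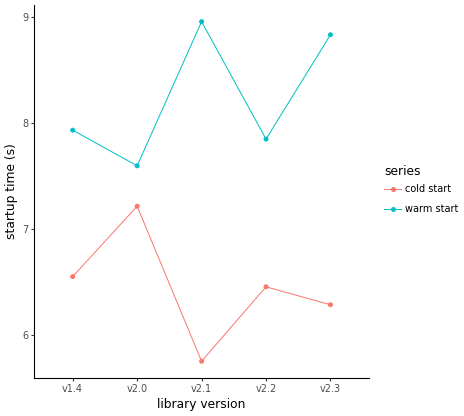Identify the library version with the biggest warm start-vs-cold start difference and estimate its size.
v2.1: warm start ≈ 9.0, cold start ≈ 6.0 → gap ≈ 3.0. Next-largest (v2.3) is only ≈ 2.5.

v2.1, ≈ 3.0 s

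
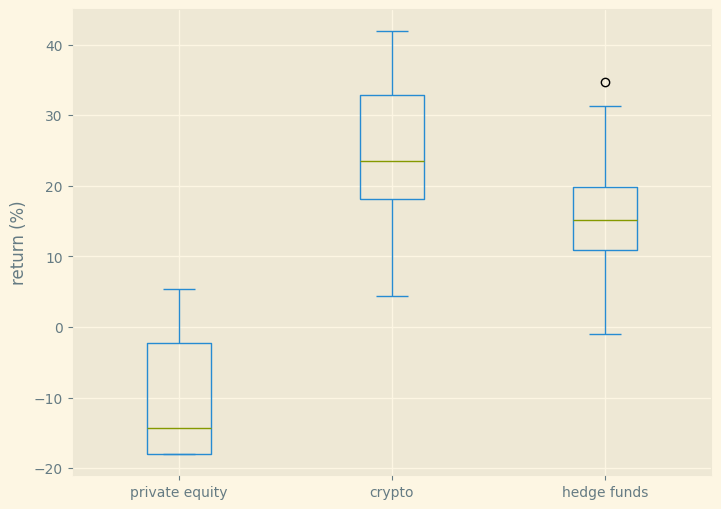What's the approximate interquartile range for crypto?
≈ 15

Q3 ≈ 35, Q1 ≈ 20; IQR ≈ 15.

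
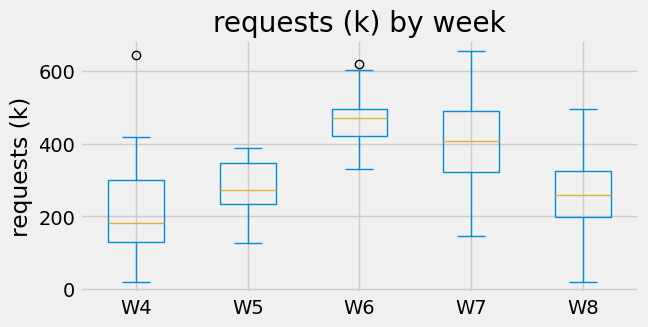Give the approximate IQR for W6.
Q3 ≈ 500, Q1 ≈ 425; IQR ≈ 75.

≈ 75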